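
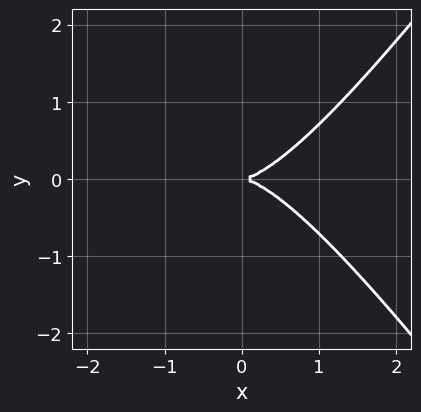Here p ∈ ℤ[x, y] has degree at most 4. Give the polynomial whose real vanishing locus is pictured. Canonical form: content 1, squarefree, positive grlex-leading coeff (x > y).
(a) The degree is 3 — a generic line meets the curve in up to 3 points.
(b) Symmetries: the y ↦ −y reflection is a symmetry, so y appears only in even powers.
(c) Checking where it meets the axes: it crosses the x-axis at the gridline x = 0; it crosses the y-axis at the gridline y = 0.
(d) Together with the visible shape, these determine p as stated.

2*x^3 - x*y^2 - 3*y^2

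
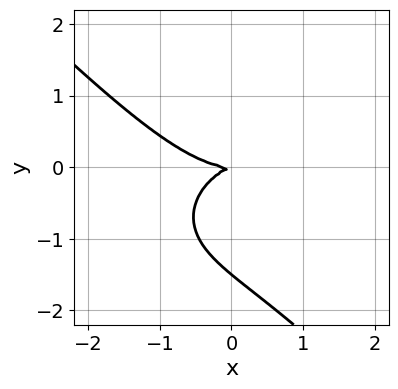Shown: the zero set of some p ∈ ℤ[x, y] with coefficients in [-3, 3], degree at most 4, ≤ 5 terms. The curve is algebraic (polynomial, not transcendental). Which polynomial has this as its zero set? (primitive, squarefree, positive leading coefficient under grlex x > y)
x^3 + x*y^2 + 2*y^3 - x*y + 3*y^2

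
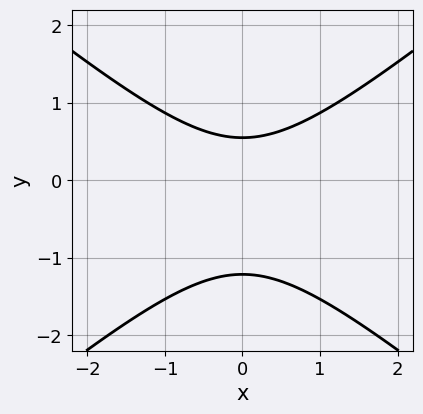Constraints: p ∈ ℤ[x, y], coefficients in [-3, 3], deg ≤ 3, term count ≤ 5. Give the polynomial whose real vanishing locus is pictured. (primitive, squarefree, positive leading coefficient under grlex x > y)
1. The degree is 2 — a generic line meets the curve in up to 2 points.
2. Symmetries: the x ↦ −x reflection is a symmetry, so x appears only in even powers.
3. From the visible intercepts: it misses every integer gridline on the x-axis.
4. Matching integer coefficients to the picture gives p.

2*x^2 - 3*y^2 - 2*y + 2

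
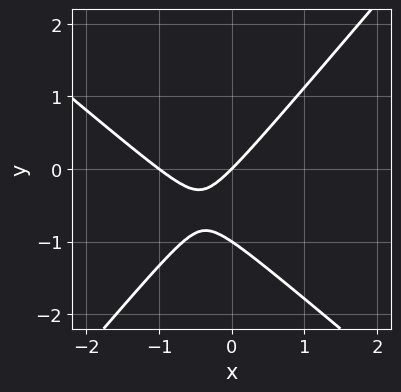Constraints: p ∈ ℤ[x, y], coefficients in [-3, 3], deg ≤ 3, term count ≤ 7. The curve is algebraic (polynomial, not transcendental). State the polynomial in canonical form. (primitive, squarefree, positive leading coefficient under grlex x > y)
(a) deg p = 2. No degree-1 curve has this shape.
(b) Observable constraints: among the integer gridlines, it crosses the y-axis at y ∈ {-1, 0}; among the integer gridlines, it crosses the x-axis at x ∈ {-1, 0}.
(c) Together with the visible shape, these determine p as stated.

3*x^2 + x*y - 3*y^2 + 3*x - 3*y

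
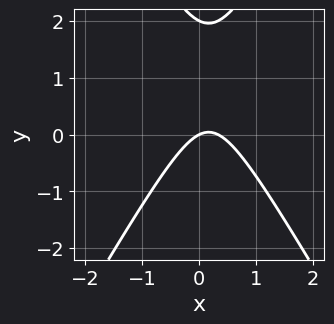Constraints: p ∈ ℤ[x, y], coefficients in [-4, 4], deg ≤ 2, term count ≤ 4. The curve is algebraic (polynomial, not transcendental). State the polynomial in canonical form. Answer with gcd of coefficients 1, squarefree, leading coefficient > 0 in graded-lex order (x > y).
The degree is 2 — a generic line meets the curve in up to 2 points.
Reading off the gridlines: one x-axis crossing is at x = 0; among the integer gridlines, it crosses the y-axis at y ∈ {0, 2}.
Together with the visible shape, these determine p as stated.

3*x^2 - y^2 - x + 2*y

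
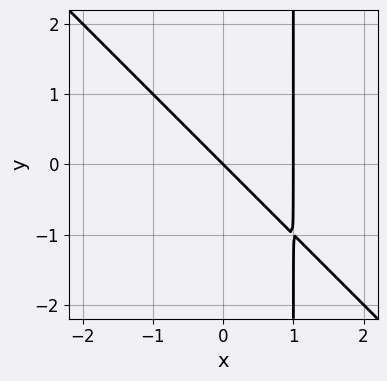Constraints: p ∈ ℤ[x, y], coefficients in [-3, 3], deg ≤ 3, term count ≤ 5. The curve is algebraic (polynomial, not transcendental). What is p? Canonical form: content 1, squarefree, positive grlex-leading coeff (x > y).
x^2 + x*y - x - y

First, degree: the shape is more complex than any degree-1 curve, so deg p = 2.
Next, reading off the gridlines: among the integer gridlines, it crosses the x-axis at x ∈ {0, 1}; one y-axis crossing is at y = 0.
Finally, these observations pin down the coefficients.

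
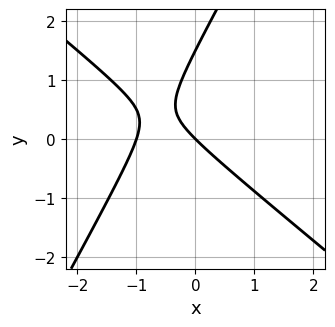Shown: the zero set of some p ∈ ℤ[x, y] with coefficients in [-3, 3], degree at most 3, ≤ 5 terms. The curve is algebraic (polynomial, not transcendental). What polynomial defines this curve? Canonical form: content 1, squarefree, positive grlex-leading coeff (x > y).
(a) Degree: no degree-1 curve has this shape, so deg p = 2.
(b) From the axis intercepts and sections: one y-axis crossing is at y = 0; among the integer gridlines, it crosses the x-axis at x ∈ {-1, 0}.
(c) Assembling these constraints gives the stated polynomial.

3*x^2 + 2*x*y - 2*y^2 + 3*x + 3*y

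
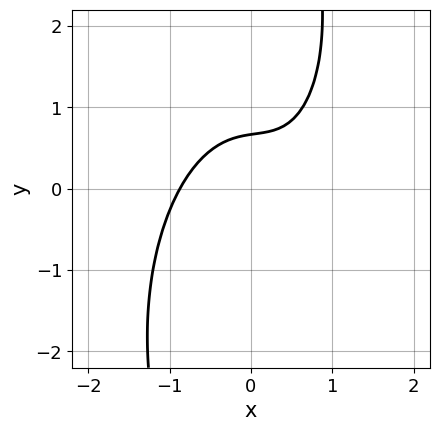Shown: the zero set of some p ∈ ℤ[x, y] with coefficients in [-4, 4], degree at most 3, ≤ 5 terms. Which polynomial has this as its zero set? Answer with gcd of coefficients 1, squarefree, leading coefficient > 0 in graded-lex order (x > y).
3*x^3 - x^2*y + x*y^2 - 3*y + 2

(a) deg p = 3. The shape is more complex than any degree-2 curve.
(b) Putting this together gives p.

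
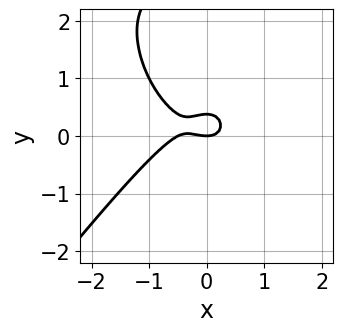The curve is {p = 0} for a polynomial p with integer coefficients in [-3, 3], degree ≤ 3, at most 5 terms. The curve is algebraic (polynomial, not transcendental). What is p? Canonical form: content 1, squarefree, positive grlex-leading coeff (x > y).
(a) Degree: the shape is more complex than any degree-2 curve, so deg p = 3.
(b) Against the integer gridlines: one y-axis crossing is at y = 0; it crosses the x-axis at the gridline x = 0.
(c) Solving for integer coefficients yields p as stated.

2*x^3 - y^3 + x^2 + 3*y^2 - y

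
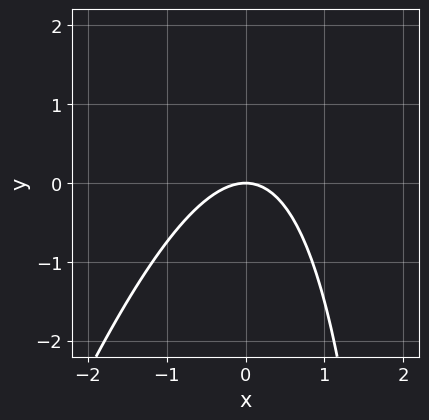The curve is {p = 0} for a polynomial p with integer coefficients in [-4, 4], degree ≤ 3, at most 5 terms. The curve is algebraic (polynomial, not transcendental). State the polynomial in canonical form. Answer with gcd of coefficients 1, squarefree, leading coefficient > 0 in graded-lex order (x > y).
3*x^2 - x*y + 3*y

deg p = 2. A generic line meets the curve in up to 2 points.
Against the integer gridlines: it crosses the y-axis at the gridline y = 0; one x-axis crossing is at x = 0.
These observations pin down the coefficients.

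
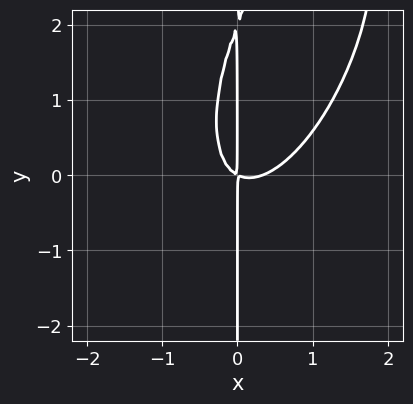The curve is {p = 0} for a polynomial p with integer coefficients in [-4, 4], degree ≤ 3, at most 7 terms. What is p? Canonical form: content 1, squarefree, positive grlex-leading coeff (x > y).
1. deg p = 3. The shape is more complex than any degree-2 curve.
2. Against the integer gridlines: the visible y-axis segment lies entirely on the curve.
3. Putting this together gives p.

3*x^3 - 2*x^2*y + x*y^2 - x^2 - 2*x*y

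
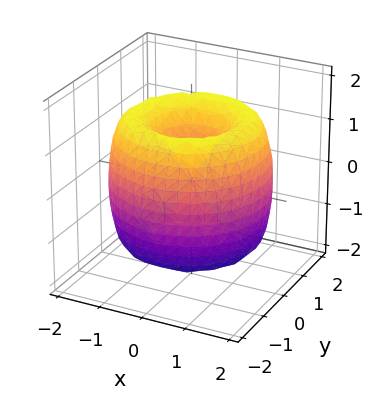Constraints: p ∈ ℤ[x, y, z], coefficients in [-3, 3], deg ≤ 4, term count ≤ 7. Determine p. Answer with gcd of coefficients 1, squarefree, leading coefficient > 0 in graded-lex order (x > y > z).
x^4 + 2*x^2*y^2 + y^4 - 3*x^2 - 3*y^2 + z^2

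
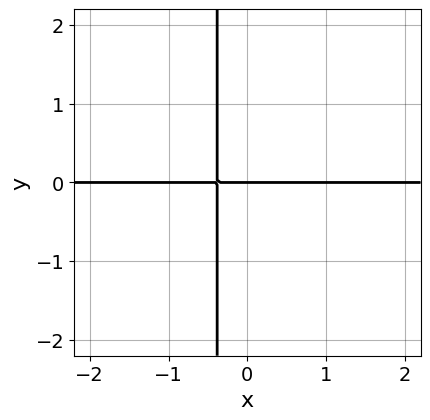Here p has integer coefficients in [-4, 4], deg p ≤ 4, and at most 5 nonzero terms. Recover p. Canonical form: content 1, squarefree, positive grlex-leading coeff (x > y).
x^2*y + 3*x*y + y

First, degree: the shape is more complex than any degree-2 curve, so deg p = 3.
Then, from the visible intercepts: every point of the x-axis in the box is on the curve; it crosses the y-axis at the gridline y = 0.
Finally, fitting integer coefficients to these (and the overall shape) gives p.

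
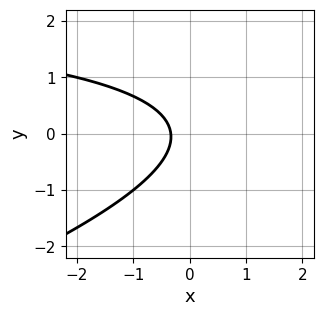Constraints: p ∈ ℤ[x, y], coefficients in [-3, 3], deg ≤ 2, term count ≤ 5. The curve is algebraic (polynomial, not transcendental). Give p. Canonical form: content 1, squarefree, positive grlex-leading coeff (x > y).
The degree is 2 — a generic line meets the curve in up to 2 points.
From the visible intercepts: it misses every integer gridline on the y-axis.
Solving for integer coefficients yields p as stated.

x*y - 3*y^2 - 3*x - 1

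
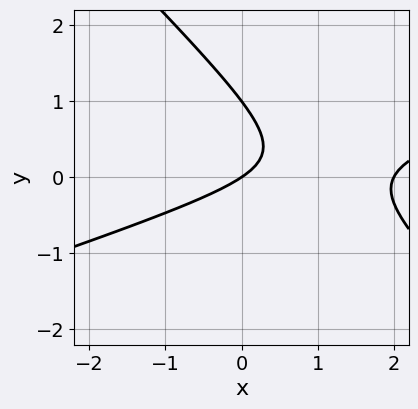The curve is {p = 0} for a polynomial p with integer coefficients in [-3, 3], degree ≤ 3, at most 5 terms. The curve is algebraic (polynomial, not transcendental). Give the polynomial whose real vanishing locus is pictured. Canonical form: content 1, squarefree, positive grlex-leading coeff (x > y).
x^2 - 2*x*y - 3*y^2 - 2*x + 3*y

Degree: no degree-1 curve has this shape, so deg p = 2.
Observable constraints: the x-axis gridline crossings are at x ∈ {0, 2}; among the integer gridlines, it crosses the y-axis at y ∈ {0, 1}.
Fitting integer coefficients to these (and the overall shape) gives p.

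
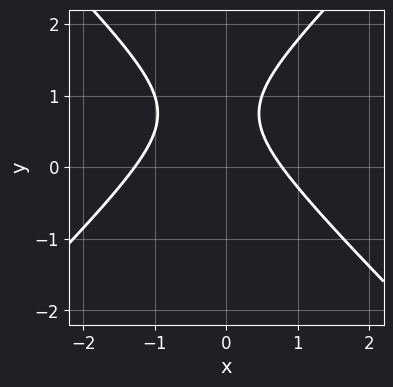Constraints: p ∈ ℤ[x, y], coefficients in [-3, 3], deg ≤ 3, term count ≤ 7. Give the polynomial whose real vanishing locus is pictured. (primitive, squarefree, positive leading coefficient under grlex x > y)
2*x^2 - 2*y^2 + x + 3*y - 2

First, degree: a generic line meets the curve in up to 2 points, so deg p = 2.
Then, observable constraints: the curve avoids every integer y-axis point in the box.
Finally, together with the visible shape, these determine p as stated.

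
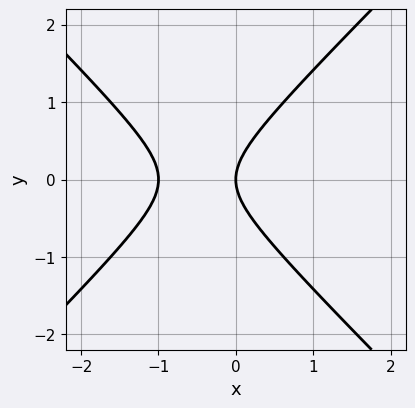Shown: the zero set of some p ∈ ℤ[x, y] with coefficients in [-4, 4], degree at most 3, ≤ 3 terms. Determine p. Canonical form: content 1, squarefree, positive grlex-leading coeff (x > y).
x^2 - y^2 + x

First, the degree is 2 — the shape is more complex than any degree-1 curve.
Next, symmetries: it's symmetric under y → −y, forcing even powers of y.
Next, from the axis intercepts and sections: it meets the y-axis at y = 0 (among the integer gridlines); the x-axis gridline crossings are at x ∈ {-1, 0}.
Finally, assembling these constraints gives the stated polynomial.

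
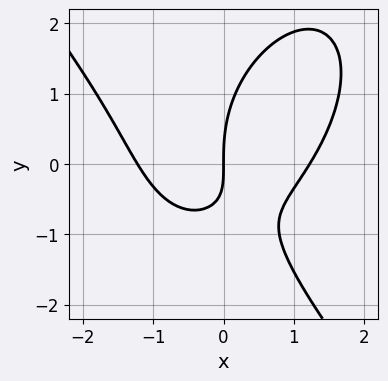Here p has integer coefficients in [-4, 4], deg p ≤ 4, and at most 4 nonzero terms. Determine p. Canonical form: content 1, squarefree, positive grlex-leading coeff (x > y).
2*x^3 + y^3 - 3*x*y - 3*x

1. The degree is 3 — the shape is more complex than any degree-2 curve.
2. From the axis intercepts and sections: one y-axis crossing is at y = 0; it crosses the x-axis at the gridline x = 0.
3. Fitting integer coefficients to these (and the overall shape) gives p.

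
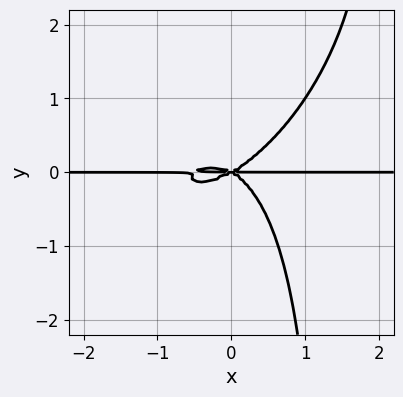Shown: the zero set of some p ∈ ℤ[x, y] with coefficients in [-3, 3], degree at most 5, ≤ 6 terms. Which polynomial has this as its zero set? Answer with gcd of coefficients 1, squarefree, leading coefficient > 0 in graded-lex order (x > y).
First, the degree is 4 — no degree-3 curve has this shape.
Then, checking where it meets the axes: every point of the x-axis in the box is on the curve; it meets the y-axis at y = 0 (among the integer gridlines).
Finally, the integer polynomial consistent with all of this is the stated p.

2*x^3*y - 2*x^2*y^2 + 2*x*y^3 + x^2*y - 3*y^3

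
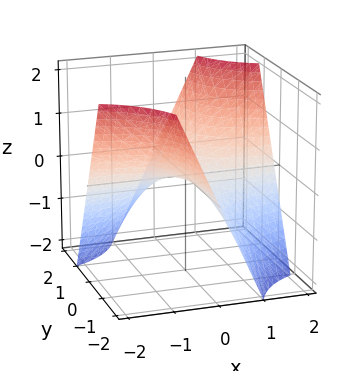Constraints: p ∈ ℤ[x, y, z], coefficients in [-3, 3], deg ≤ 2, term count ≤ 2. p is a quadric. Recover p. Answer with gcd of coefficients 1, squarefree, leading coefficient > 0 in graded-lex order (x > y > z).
x*y - z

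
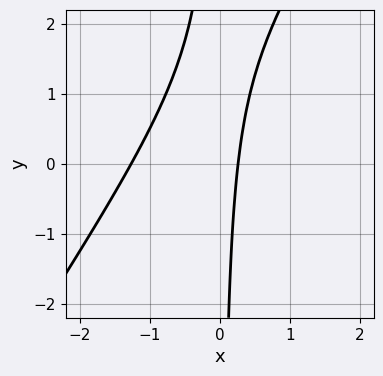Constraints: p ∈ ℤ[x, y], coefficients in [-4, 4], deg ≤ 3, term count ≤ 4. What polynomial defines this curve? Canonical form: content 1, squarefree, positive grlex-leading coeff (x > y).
1. The degree is 2 — a generic line meets the curve in up to 2 points.
2. From the axis intercepts and sections: it misses every integer gridline on the y-axis.
3. Together with the visible shape, these determine p as stated.

3*x^2 - 2*x*y + 3*x - 1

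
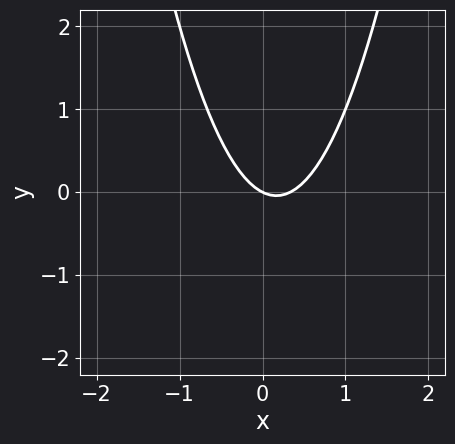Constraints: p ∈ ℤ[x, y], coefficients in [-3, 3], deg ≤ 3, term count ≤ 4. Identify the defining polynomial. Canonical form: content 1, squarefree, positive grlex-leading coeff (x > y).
First, deg p = 2. A generic line meets the curve in up to 2 points.
Then, against the integer gridlines: it meets the y-axis at y = 0 (among the integer gridlines); one x-axis crossing is at x = 0.
Finally, these observations pin down the coefficients.

3*x^2 - x - 2*y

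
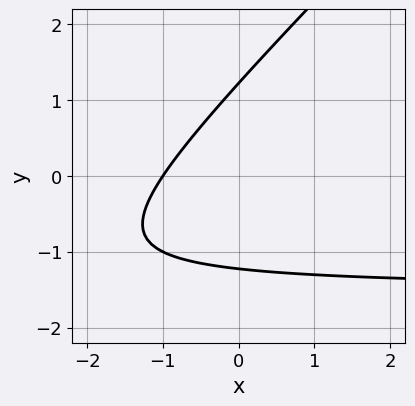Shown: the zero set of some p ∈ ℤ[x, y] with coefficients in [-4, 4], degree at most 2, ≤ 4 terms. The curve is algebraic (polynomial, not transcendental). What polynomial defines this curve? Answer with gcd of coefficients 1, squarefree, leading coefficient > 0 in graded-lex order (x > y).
2*x*y - 2*y^2 + 3*x + 3

First, degree: no degree-1 curve has this shape, so deg p = 2.
Next, observable constraints: it meets the x-axis at x = -1 (among the integer gridlines).
Finally, assembling these constraints gives the stated polynomial.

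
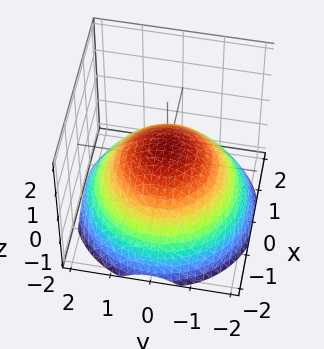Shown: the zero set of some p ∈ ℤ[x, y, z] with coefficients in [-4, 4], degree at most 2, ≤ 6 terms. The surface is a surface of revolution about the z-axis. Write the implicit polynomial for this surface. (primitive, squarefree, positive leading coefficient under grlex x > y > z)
x^2 + y^2 + 2*z - 1

1. deg p = 2. No degree-1 surface has this shape.
2. Symmetries: rotational symmetry about the z-axis ⇒ p depends on x, y only through x² + y².
3. Observable constraints: the y-axis gridline crossings are at y ∈ {-1, 1}; among the integer gridlines, it crosses the x-axis at x ∈ {-1, 1}; a circular section at z = 0 has radius exactly 1.
4. These observations pin down the coefficients.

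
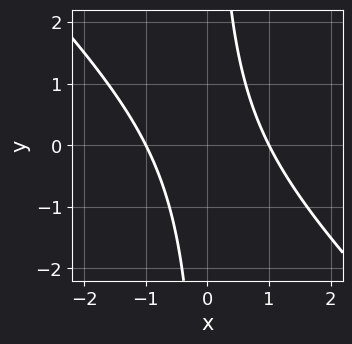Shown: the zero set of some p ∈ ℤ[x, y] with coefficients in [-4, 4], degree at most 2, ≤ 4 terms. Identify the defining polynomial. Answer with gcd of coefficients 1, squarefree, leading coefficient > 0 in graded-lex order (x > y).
deg p = 2. The shape is more complex than any degree-1 curve.
Reading off the gridlines: it misses every integer gridline on the y-axis; the x-axis gridline crossings are at x ∈ {-1, 1}.
Assembling these constraints gives the stated polynomial.

x^2 + x*y - 1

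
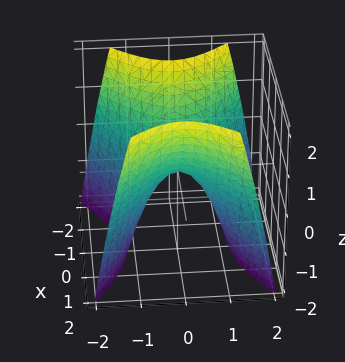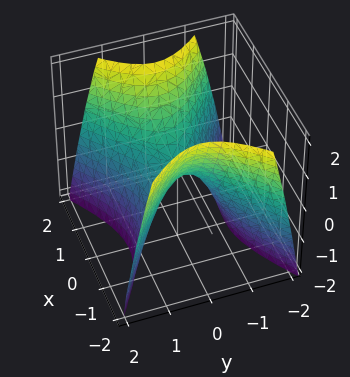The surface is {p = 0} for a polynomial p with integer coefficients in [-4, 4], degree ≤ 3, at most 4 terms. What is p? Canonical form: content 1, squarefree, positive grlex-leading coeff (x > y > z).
1. The degree is 2 — a saddle surface; a quadric.
2. Symmetries: mirror symmetry x ↦ −x ⇒ only even powers of x; mirror symmetry y ↦ −y ⇒ only even powers of y.
3. Observable constraints: one y-axis crossing is at y = 0; it meets the x-axis at x = 0 (among the integer gridlines).
4. Matching integer coefficients to the picture gives p.

2*x^2 - 3*y^2 - 2*z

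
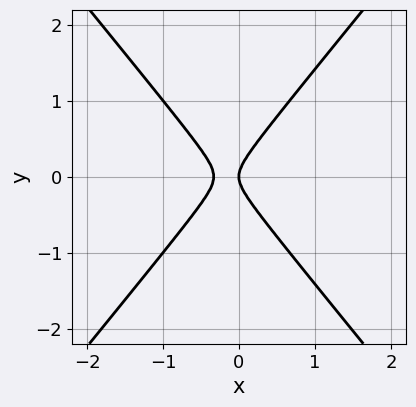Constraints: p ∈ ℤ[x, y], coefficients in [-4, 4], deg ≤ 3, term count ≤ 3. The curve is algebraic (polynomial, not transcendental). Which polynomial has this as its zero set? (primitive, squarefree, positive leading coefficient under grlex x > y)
3*x^2 - 2*y^2 + x

(a) The degree is 2 — the shape is more complex than any degree-1 curve.
(b) Symmetries: mirror symmetry y ↦ −y ⇒ only even powers of y.
(c) Against the integer gridlines: one x-axis crossing is at x = 0; it crosses the y-axis at the gridline y = 0.
(d) These observations pin down the coefficients.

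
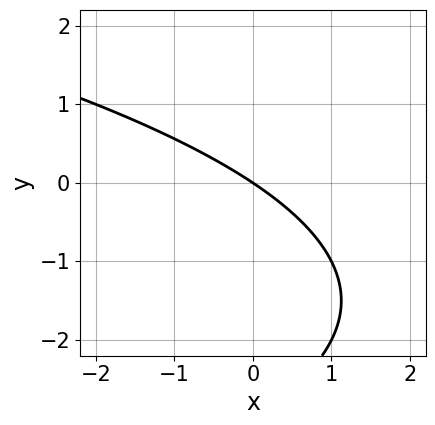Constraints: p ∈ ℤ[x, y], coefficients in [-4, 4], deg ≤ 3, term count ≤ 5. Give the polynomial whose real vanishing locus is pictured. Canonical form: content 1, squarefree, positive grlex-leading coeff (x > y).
y^2 + 2*x + 3*y

Degree: no degree-1 curve has this shape, so deg p = 2.
Checking where it meets the axes: it crosses the x-axis at the gridline x = 0; it meets the y-axis at y = 0 (among the integer gridlines).
These observations pin down the coefficients.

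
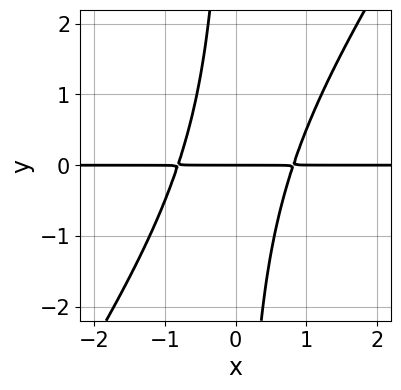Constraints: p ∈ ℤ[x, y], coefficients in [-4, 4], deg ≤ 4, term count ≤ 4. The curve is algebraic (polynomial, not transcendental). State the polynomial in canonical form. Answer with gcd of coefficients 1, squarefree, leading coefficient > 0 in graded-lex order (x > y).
1. deg p = 3. The shape is more complex than any degree-2 curve.
2. Against the integer gridlines: it crosses the y-axis at the gridline y = 0; the visible x-axis segment lies entirely on the curve.
3. The integer polynomial consistent with all of this is the stated p.

3*x^2*y - 2*x*y^2 - 2*y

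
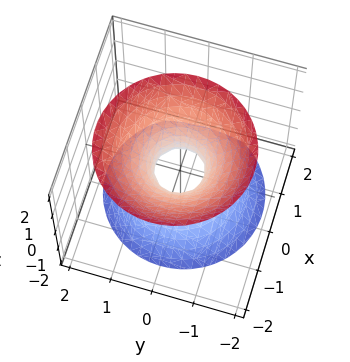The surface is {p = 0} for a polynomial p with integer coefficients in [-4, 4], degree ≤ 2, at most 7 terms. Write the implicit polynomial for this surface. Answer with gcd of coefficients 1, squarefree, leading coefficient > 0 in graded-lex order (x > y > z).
The degree is 2 — a generic line meets the surface in up to 2 points.
From the visible intercepts: it misses every integer gridline on the z-axis.
Together with the visible shape, these determine p as stated.

3*x^2 + x*z + 3*y^2 - 2*z^2 - 1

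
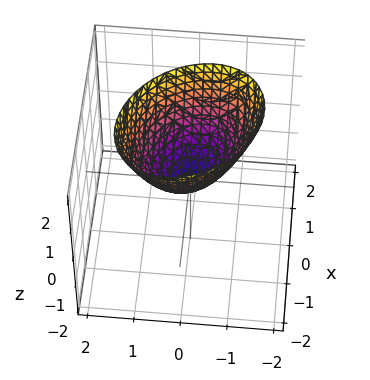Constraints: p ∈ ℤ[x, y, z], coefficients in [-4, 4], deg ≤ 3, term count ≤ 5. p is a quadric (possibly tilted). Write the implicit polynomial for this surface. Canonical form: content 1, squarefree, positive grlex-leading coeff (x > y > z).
2*x^2 + x*y + 2*y^2 - 2*z

1. deg p = 2. No degree-1 surface has this shape.
2. From the axis intercepts and sections: it crosses the y-axis at the gridline y = 0; it meets the x-axis at x = 0 (among the integer gridlines); it crosses the z-axis at the gridline z = 0.
3. The integer polynomial consistent with all of this is the stated p.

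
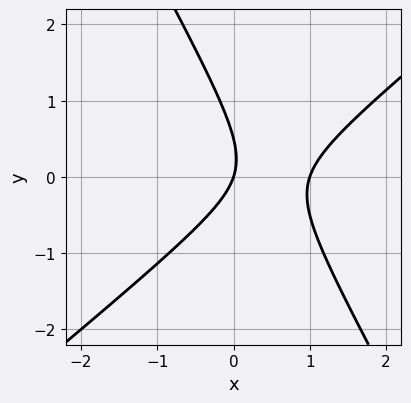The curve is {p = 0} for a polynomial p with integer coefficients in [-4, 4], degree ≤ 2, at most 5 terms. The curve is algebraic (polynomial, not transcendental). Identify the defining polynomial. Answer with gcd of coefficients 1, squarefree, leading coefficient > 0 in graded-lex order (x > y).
deg p = 2.
From the visible intercepts: it meets the y-axis at y = 0 (among the integer gridlines); the x-axis gridline crossings are at x ∈ {0, 1}.
Solving for integer coefficients yields p as stated.

3*x^2 - 2*x*y - 2*y^2 - 3*x + y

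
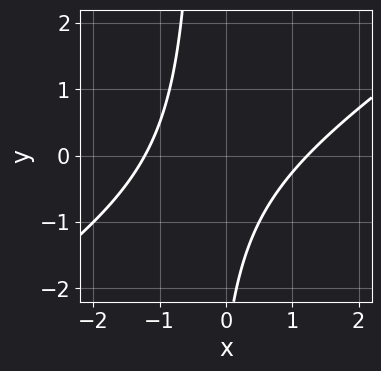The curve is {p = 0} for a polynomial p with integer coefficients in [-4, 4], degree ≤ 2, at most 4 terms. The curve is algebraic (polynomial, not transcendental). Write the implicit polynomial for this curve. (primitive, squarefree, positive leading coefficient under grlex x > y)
Degree: a generic line meets the curve in up to 2 points, so deg p = 2.
Checking where it meets the axes: it misses every integer gridline on the y-axis.
Putting this together gives p.

2*x^2 - 3*x*y - y - 3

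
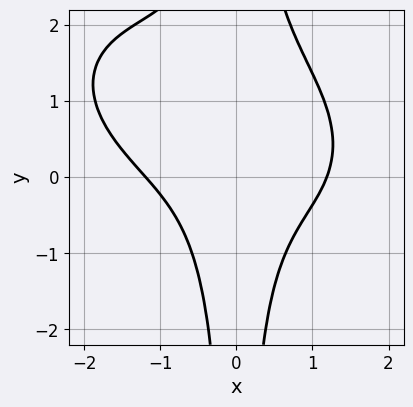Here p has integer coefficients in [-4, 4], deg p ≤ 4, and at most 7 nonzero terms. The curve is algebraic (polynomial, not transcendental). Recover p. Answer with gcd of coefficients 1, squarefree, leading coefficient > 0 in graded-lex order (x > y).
x^4 + x^3*y + 2*x^2*y^2 - 3*x^2*y - 2

First, degree: the shape is more complex than any degree-3 curve, so deg p = 4.
Then, reading off the gridlines: no y-intercept at any integer in the box.
Finally, matching integer coefficients to the picture gives p.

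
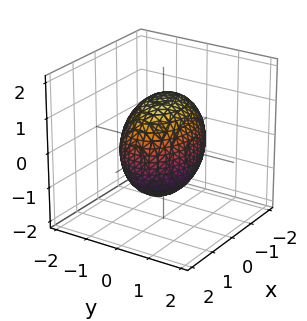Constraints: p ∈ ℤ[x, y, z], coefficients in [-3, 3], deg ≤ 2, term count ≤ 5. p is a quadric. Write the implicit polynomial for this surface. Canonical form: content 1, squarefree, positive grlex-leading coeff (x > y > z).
x^2 + 2*y^2 + z^2 - 2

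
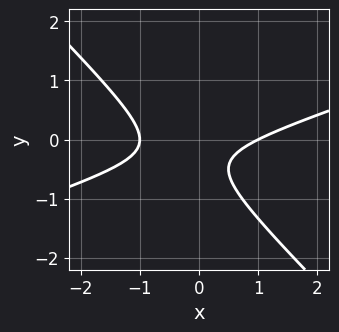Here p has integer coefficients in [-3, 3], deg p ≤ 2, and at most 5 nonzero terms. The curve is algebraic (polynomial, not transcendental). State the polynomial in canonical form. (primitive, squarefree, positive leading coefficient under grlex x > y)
Degree: a generic line meets the curve in up to 2 points, so deg p = 2.
Reading off the gridlines: it misses every integer gridline on the y-axis; among the integer gridlines, it crosses the x-axis at x ∈ {-1, 1}.
Assembling these constraints gives the stated polynomial.

x^2 - 2*x*y - 3*y^2 - 2*y - 1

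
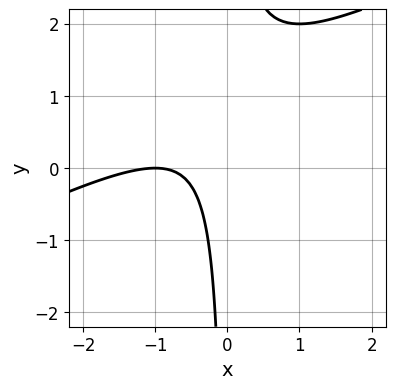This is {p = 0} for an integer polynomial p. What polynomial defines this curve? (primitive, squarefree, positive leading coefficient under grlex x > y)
deg p = 2.
Against the integer gridlines: one x-axis crossing is at x = -1; no y-intercept at any integer in the box.
Putting this together gives p.

x^2 - 2*x*y + 2*x + 1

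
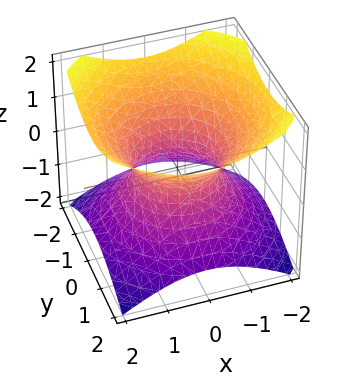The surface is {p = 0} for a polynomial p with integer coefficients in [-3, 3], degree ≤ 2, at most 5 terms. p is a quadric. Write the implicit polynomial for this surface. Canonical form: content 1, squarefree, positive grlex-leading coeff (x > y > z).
2*x^2 + 2*y^2 - 3*z^2 - 2

1. deg p = 2. One connected sheet with a waist; a quadric.
2. Symmetries: it's symmetric under z → −z, forcing even powers of z; every cross-section ⟂ z is a circle, so x, y appear only via x² + y².
3. From the axis intercepts and sections: among the integer gridlines, it crosses the x-axis at x ∈ {-1, 1}; among the integer gridlines, it crosses the y-axis at y ∈ {-1, 1}.
4. Matching integer coefficients to the picture gives p.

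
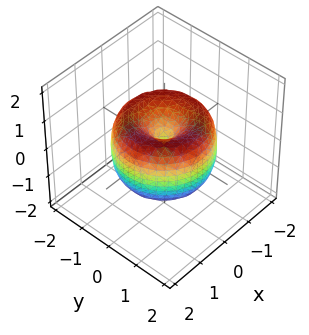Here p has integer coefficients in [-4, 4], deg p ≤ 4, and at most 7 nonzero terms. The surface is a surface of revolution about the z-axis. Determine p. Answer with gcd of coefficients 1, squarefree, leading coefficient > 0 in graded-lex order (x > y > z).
x^4 + 2*x^2*y^2 + y^4 - 2*x^2 - 2*y^2 + z^2

First, degree: no degree-3 surface has this shape, so deg p = 4.
Next, symmetries: every cross-section ⟂ z is a circle, so x, y appear only via x² + y².
Then, checking where it meets the axes: one y-axis crossing is at y = 0; it meets the x-axis at x = 0 (among the integer gridlines); it crosses the z-axis at the gridline z = 0.
Finally, together with the visible shape, these determine p as stated.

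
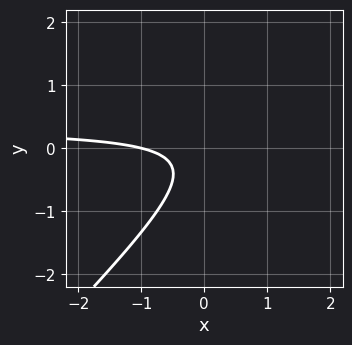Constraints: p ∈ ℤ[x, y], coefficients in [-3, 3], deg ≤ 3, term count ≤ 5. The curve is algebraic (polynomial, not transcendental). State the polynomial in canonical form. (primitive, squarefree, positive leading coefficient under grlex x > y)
1. deg p = 2. No degree-1 curve has this shape.
2. Observable constraints: it misses every integer gridline on the y-axis; it meets the x-axis at x = -1 (among the integer gridlines).
3. Fitting integer coefficients to these (and the overall shape) gives p.

3*x*y - 3*y^2 - x - y - 1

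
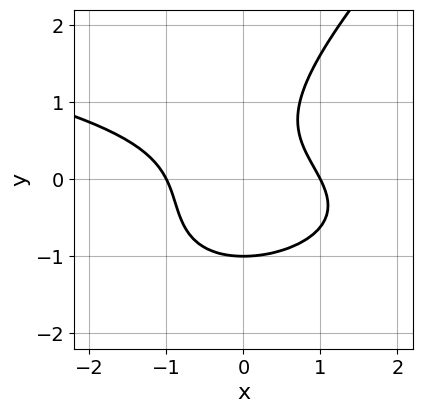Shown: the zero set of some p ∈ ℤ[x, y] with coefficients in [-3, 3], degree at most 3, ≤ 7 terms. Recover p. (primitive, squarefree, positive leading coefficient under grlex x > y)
x*y^2 - y^3 + x^2 + x*y - 1

deg p = 3. A generic line meets the curve in up to 3 points.
Against the integer gridlines: one y-axis crossing is at y = -1; among the integer gridlines, it crosses the x-axis at x ∈ {-1, 1}.
Fitting integer coefficients to these (and the overall shape) gives p.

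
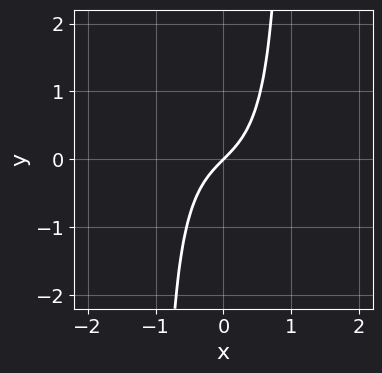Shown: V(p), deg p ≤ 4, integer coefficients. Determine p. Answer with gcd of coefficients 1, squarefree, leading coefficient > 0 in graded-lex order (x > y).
(a) deg p = 3.
(b) Reading off the gridlines: it meets the x-axis at x = 0 (among the integer gridlines); one y-axis crossing is at y = 0.
(c) Together with the visible shape, these determine p as stated.

x^3 + x^2*y + x - y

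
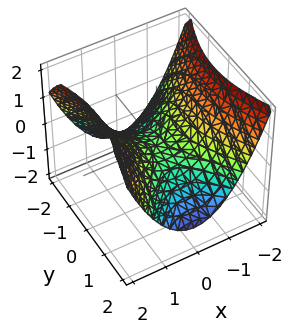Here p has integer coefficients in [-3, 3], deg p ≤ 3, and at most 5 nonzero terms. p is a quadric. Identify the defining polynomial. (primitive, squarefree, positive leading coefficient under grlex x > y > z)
Degree: a hyperbolic paraboloid; a quadric, so deg p = 2.
Symmetries: the x ↦ −x reflection is a symmetry, so x appears only in even powers; mirror symmetry y ↦ −y ⇒ only even powers of y.
From the axis intercepts and sections: it meets the x-axis at x = 0 (among the integer gridlines); it crosses the y-axis at the gridline y = 0.
Assembling these constraints gives the stated polynomial.

2*x^2 - y^2 - 3*z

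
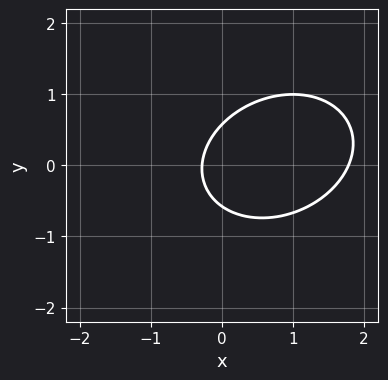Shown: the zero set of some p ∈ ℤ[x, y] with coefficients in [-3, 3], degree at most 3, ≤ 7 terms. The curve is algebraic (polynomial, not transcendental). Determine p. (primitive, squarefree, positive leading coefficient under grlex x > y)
The degree is 2 — no degree-1 curve has this shape.
The integer polynomial consistent with all of this is the stated p.

2*x^2 - x*y + 3*y^2 - 3*x - 1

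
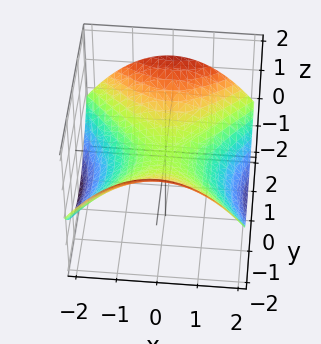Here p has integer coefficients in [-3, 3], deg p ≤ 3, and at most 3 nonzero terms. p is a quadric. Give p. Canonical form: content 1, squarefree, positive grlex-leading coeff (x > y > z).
x^2 - y^2 + 3*z

Degree: a hyperbolic paraboloid; a quadric, so deg p = 2.
Symmetries: the x ↦ −x reflection is a symmetry, so x appears only in even powers; it's symmetric under y → −y, forcing even powers of y.
From the axis intercepts and sections: one z-axis crossing is at z = 0; one x-axis crossing is at x = 0.
Putting this together gives p.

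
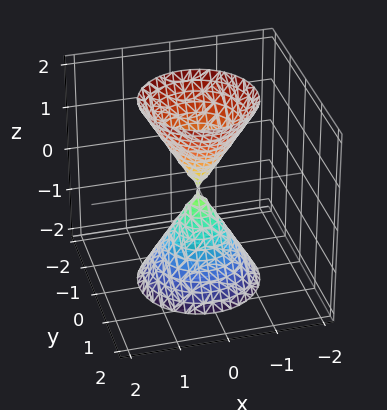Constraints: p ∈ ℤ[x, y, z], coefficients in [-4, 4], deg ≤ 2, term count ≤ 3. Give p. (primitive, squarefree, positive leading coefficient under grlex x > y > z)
(a) There are 2 components. They look like related sheets of one shape, so recover p as a whole.
(b) deg p = 2. A double cone through the origin; a quadric.
(c) Symmetries: rotational symmetry about the z-axis ⇒ p depends on x, y only through x² + y²; it's symmetric under z → −z, forcing even powers of z.
(d) From the axis intercepts and sections: one x-axis crossing is at x = 0; it meets the y-axis at y = 0 (among the integer gridlines); it crosses the z-axis at the gridline z = 0; a circular section at z = -2 has radius between 1 and 2.
(e) Solving for integer coefficients yields p as stated.

3*x^2 + 3*y^2 - z^2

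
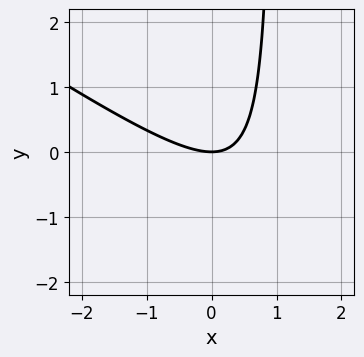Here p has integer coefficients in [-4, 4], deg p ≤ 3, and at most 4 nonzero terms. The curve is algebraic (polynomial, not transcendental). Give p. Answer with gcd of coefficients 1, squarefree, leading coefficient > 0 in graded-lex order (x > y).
2*x^2 + 3*x*y - 3*y

First, deg p = 2. A generic line meets the curve in up to 2 points.
Next, against the integer gridlines: one x-axis crossing is at x = 0; it meets the y-axis at y = 0 (among the integer gridlines).
Finally, assembling these constraints gives the stated polynomial.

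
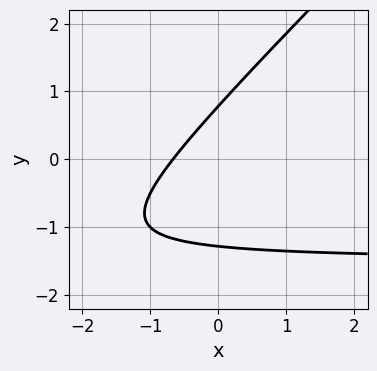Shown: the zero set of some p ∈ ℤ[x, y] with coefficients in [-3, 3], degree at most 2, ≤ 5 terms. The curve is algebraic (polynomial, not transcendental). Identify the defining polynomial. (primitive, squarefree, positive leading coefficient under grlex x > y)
(a) deg p = 2.
(b) The integer polynomial consistent with all of this is the stated p.

2*x*y - 2*y^2 + 3*x - y + 2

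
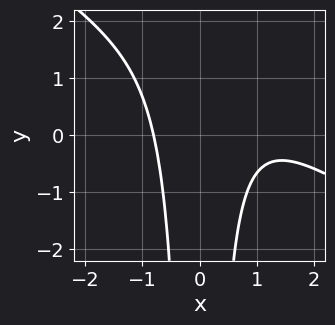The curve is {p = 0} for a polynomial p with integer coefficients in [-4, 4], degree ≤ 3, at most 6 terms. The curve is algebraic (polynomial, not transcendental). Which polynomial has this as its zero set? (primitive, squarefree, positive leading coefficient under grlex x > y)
2*x^3 + 3*x^2*y - 3*x^2 + 3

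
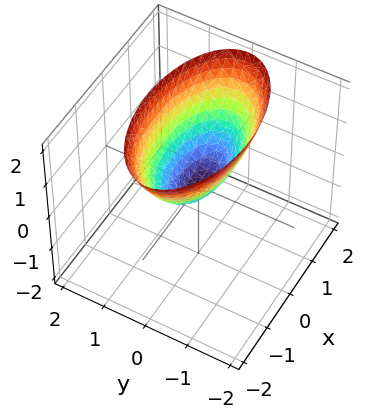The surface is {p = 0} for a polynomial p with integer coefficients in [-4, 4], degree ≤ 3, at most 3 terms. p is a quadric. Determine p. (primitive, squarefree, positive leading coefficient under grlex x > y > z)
x^2 + 3*y^2 - 2*z

First, the degree is 2 — a single bowl opening along one axis; a quadric.
Next, symmetries: mirror symmetry y ↦ −y ⇒ only even powers of y; the x ↦ −x reflection is a symmetry, so x appears only in even powers.
Then, from the visible intercepts: one x-axis crossing is at x = 0; it meets the z-axis at z = 0 (among the integer gridlines).
Finally, matching integer coefficients to the picture gives p.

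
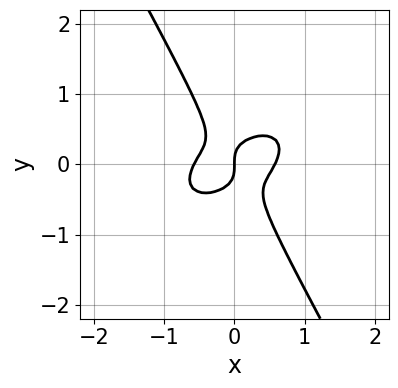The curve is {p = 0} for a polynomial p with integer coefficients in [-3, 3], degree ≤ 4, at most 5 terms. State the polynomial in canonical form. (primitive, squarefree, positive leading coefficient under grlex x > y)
3*x^3 - 3*x^2*y + 3*x*y^2 + 3*y^3 - x

First, the degree is 3 — a generic line meets the curve in up to 3 points.
Then, against the integer gridlines: it crosses the y-axis at the gridline y = 0; it meets the x-axis at x = 0 (among the integer gridlines).
Finally, these observations pin down the coefficients.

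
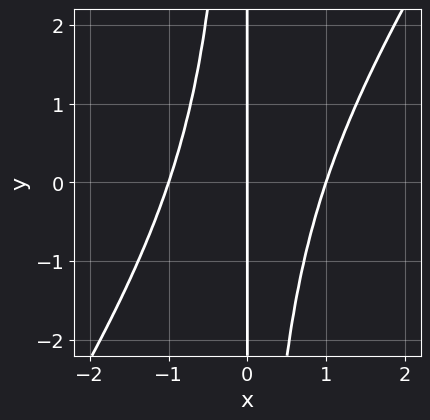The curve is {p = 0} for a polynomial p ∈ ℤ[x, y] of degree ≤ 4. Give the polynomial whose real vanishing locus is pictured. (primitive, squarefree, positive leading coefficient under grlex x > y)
First, the degree is 3 — a generic line meets the curve in up to 3 points.
Then, observable constraints: every point of the y-axis in the box is on the curve; among the integer gridlines, it crosses the x-axis at x ∈ {-1, 0, 1}.
Finally, these observations pin down the coefficients.

3*x^3 - 2*x^2*y - 3*x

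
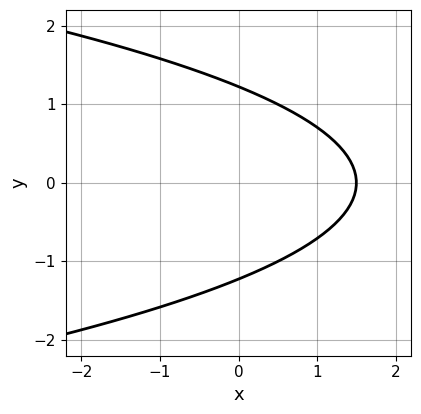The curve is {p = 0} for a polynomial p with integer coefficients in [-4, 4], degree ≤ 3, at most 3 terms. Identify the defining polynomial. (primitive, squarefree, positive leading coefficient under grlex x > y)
First, the degree is 2 — a generic line meets the curve in up to 2 points.
Then, symmetries: mirror symmetry y ↦ −y ⇒ only even powers of y.
Finally, putting this together gives p.

2*y^2 + 2*x - 3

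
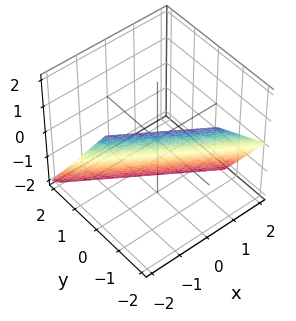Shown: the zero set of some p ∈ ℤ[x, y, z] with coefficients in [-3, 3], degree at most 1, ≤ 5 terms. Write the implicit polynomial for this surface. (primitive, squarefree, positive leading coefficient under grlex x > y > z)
2*x + 3*y + 2*z + 2

deg p = 1. The surface is flat (a plane).
From the axis intercepts and sections: one x-axis crossing is at x = -1; one z-axis crossing is at z = -1.
Together with the visible shape, these determine p as stated.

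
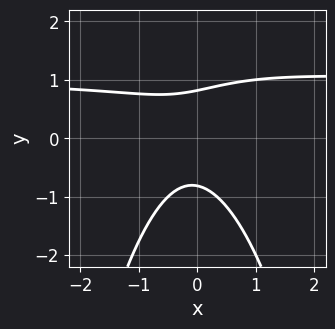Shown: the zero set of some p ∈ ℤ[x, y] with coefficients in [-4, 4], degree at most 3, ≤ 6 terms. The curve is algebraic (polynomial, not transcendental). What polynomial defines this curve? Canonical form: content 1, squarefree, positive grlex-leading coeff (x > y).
1. Degree: the shape is more complex than any degree-2 curve, so deg p = 3.
2. From the axis intercepts and sections: it misses every integer gridline on the x-axis.
3. Together with the visible shape, these determine p as stated.

3*x^2*y - 3*x^2 + 3*y^2 - x - 2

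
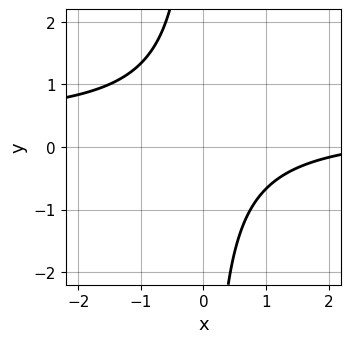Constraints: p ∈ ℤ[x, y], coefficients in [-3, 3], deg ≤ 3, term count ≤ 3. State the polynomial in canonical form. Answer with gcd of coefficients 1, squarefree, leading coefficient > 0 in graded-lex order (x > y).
3*x*y - x + 3

First, the degree is 2 — no degree-1 curve has this shape.
Then, against the integer gridlines: no x-intercept at any integer in the box; it misses every integer gridline on the y-axis.
Finally, fitting integer coefficients to these (and the overall shape) gives p.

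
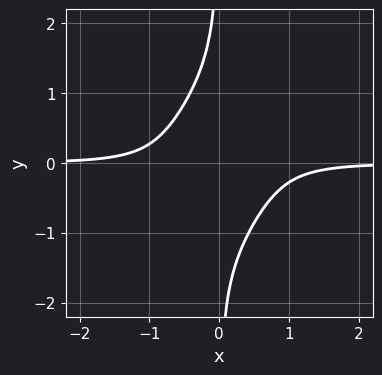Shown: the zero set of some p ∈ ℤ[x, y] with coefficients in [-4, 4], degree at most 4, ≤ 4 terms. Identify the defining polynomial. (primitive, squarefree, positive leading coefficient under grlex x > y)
3*x^3*y - 2*x^2*y^2 + x*y^3 + 1

(a) deg p = 4.
(b) From the visible intercepts: no x-intercept at any integer in the box; no y-intercept at any integer in the box.
(c) These observations pin down the coefficients.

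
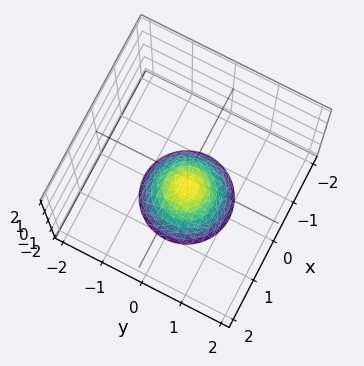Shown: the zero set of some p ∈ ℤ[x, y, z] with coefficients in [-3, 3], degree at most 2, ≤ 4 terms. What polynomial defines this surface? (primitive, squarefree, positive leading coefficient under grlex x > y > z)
x^2 + y^2 + z + 1

First, deg p = 2.
Next, symmetry: every cross-section ⟂ z is a circle, so x, y appear only via x² + y².
Next, from the axis intercepts and sections: it misses every integer gridline on the x-axis; a circular section at z = -2 has radius exactly 1; one z-axis crossing is at z = -1; it misses every integer gridline on the y-axis.
Finally, these observations pin down the coefficients.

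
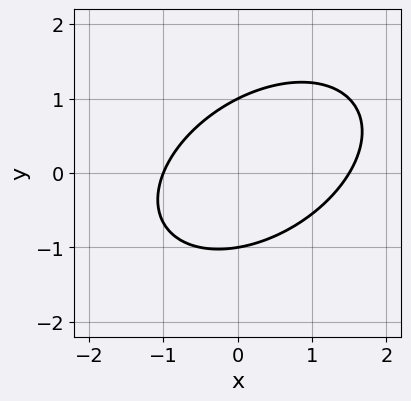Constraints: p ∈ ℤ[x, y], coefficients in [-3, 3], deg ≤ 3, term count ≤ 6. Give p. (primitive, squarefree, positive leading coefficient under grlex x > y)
2*x^2 - 2*x*y + 3*y^2 - x - 3

(a) Degree: no degree-1 curve has this shape, so deg p = 2.
(b) Observable constraints: it crosses the x-axis at the gridline x = -1; among the integer gridlines, it crosses the y-axis at y ∈ {-1, 1}.
(c) Solving for integer coefficients yields p as stated.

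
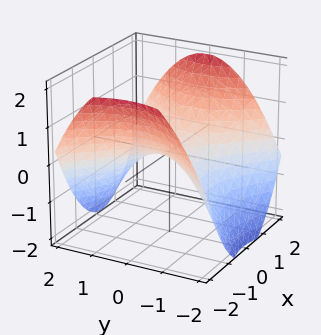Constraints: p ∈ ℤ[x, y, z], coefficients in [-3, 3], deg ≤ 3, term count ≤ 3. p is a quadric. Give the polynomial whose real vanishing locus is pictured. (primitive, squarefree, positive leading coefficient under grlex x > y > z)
x^2 - y^2 - 2*z

Degree: a saddle surface; a quadric, so deg p = 2.
Symmetries: it's symmetric under y → −y, forcing even powers of y; the x ↦ −x reflection is a symmetry, so x appears only in even powers.
Observable constraints: it crosses the z-axis at the gridline z = 0; one x-axis crossing is at x = 0.
Fitting integer coefficients to these (and the overall shape) gives p.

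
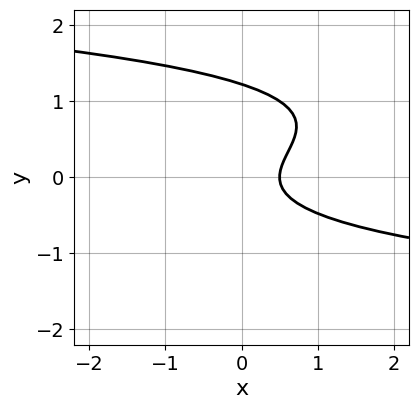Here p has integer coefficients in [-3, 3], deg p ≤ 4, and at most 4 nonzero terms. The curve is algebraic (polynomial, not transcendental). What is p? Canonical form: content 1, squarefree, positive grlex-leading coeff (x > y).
3*y^3 - 3*y^2 + 2*x - 1

1. The degree is 3 — the shape is more complex than any degree-2 curve.
2. Putting this together gives p.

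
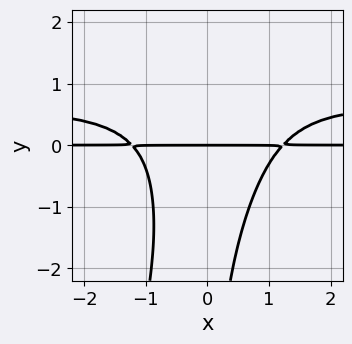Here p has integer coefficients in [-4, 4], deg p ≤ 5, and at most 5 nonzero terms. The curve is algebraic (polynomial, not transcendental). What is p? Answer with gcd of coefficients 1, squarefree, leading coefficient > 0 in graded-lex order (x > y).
First, degree: a generic line meets the curve in up to 4 points, so deg p = 4.
Next, reading off the gridlines: it crosses the y-axis at the gridline y = 0; every point of the x-axis in the box is on the curve.
Finally, together with the visible shape, these determine p as stated.

3*x^2*y^2 - x*y^3 - 2*x^2*y + 3*y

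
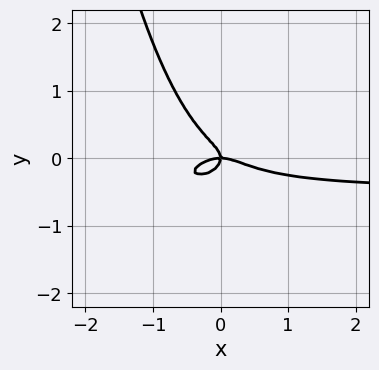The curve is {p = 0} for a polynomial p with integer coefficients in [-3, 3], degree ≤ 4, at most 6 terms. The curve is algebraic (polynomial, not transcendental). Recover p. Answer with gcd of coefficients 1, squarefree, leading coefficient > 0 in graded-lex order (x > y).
2*x^3*y - 3*x^2*y^2 + x^3 + 3*y^3 + x*y

(a) deg p = 4.
(b) From the visible intercepts: it crosses the y-axis at the gridline y = 0; it meets the x-axis at x = 0 (among the integer gridlines).
(c) Together with the visible shape, these determine p as stated.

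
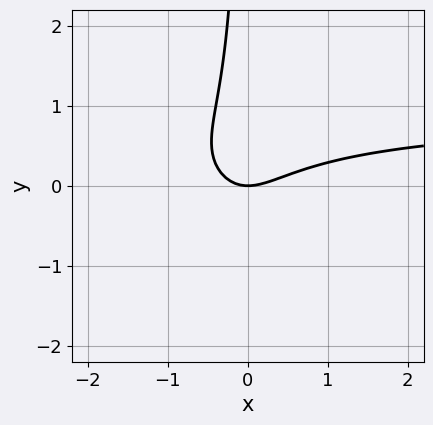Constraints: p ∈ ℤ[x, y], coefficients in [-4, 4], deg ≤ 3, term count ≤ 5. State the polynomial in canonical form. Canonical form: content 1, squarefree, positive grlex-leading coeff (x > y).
2*x^2*y + 3*x*y^2 - 2*x^2 + 2*x*y + 2*y

Degree: the shape is more complex than any degree-2 curve, so deg p = 3.
Checking where it meets the axes: it crosses the y-axis at the gridline y = 0; it crosses the x-axis at the gridline x = 0.
Assembling these constraints gives the stated polynomial.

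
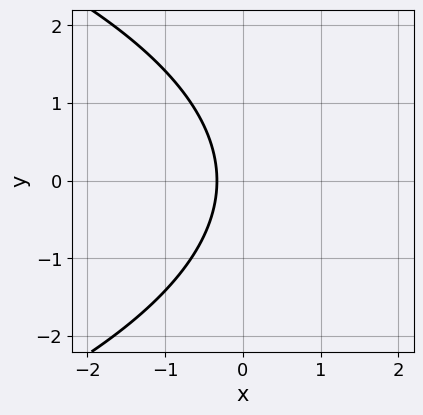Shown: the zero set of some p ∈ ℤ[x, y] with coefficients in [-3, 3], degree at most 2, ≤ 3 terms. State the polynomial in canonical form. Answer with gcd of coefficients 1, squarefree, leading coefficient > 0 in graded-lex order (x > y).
y^2 + 3*x + 1

First, degree: a generic line meets the curve in up to 2 points, so deg p = 2.
Then, symmetries: the y ↦ −y reflection is a symmetry, so y appears only in even powers.
Next, checking where it meets the axes: it misses every integer gridline on the y-axis.
Finally, matching integer coefficients to the picture gives p.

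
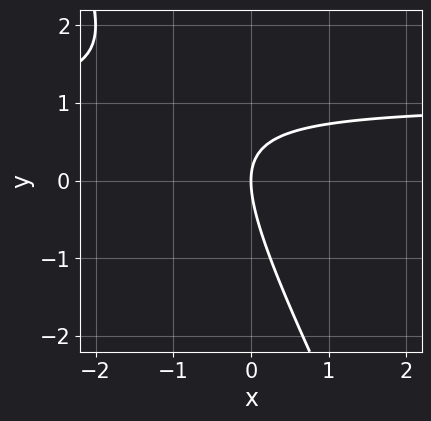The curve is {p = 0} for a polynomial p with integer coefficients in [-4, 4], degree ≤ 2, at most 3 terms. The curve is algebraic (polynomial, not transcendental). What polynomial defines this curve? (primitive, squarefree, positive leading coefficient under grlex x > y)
2*x*y + y^2 - 2*x

(a) The degree is 2 — a generic line meets the curve in up to 2 points.
(b) Reading off the gridlines: it crosses the y-axis at the gridline y = 0; it meets the x-axis at x = 0 (among the integer gridlines).
(c) Assembling these constraints gives the stated polynomial.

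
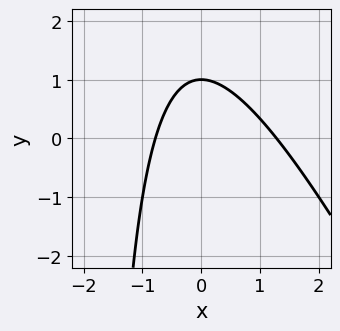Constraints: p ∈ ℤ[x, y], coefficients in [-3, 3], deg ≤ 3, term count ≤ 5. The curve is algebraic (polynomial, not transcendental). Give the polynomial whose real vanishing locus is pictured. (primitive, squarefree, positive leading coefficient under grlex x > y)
The degree is 2 — no degree-1 curve has this shape.
Checking where it meets the axes: it crosses the y-axis at the gridline y = 1.
Matching integer coefficients to the picture gives p.

2*x^2 + x*y - x + 2*y - 2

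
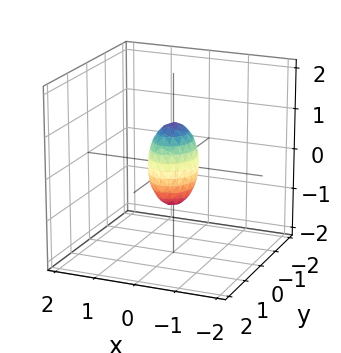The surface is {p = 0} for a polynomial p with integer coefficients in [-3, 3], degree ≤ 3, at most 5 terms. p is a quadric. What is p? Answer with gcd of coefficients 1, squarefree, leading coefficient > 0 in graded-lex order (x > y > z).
Degree: bounded and convex; a quadric, so deg p = 2.
Symmetries: the y ↦ −y reflection is a symmetry, so y appears only in even powers; mirror symmetry x ↦ −x ⇒ only even powers of x; the z ↦ −z reflection is a symmetry, so z appears only in even powers.
From the visible intercepts: among the integer gridlines, it crosses the z-axis at z ∈ {-1, 1}.
Putting this together gives p.

3*x^2 + 2*y^2 + z^2 - 1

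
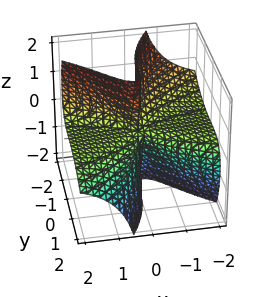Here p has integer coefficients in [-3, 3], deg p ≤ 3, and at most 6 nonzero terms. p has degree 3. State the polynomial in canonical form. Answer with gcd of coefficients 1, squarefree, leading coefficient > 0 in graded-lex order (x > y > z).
deg p = 3. A generic line meets the surface in up to 3 points.
Checking where it meets the axes: the visible z-axis segment lies entirely on the surface; the visible x-axis segment lies entirely on the surface; it meets the y-axis at y = 0 (among the integer gridlines).
Together with the visible shape, these determine p as stated.

2*x^2*z + 2*x*y*z - x*z^2 + y^3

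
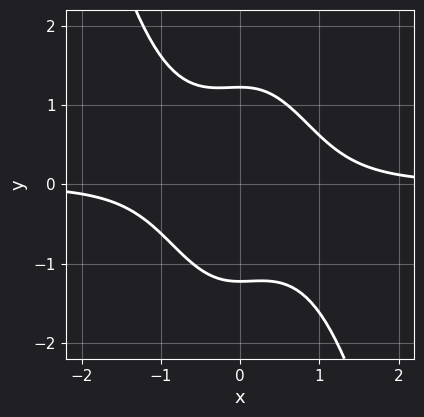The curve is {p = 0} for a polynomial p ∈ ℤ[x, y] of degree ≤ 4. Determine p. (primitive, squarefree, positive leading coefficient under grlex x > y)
3*x^3*y + x^2*y^2 + 2*y^2 - 3

The degree is 4 — a generic line meets the curve in up to 4 points.
From the visible intercepts: no x-intercept at any integer in the box.
Solving for integer coefficients yields p as stated.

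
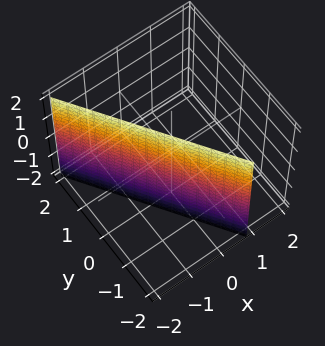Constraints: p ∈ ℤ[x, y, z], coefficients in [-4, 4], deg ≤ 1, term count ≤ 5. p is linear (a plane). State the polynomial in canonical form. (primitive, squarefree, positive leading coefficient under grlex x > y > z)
3*x + 2*y + 2

1. The degree is 1 — the surface is flat (a plane).
2. Against the integer gridlines: no z-intercept at any integer in the box; it crosses the y-axis at the gridline y = -1.
3. Assembling these constraints gives the stated polynomial.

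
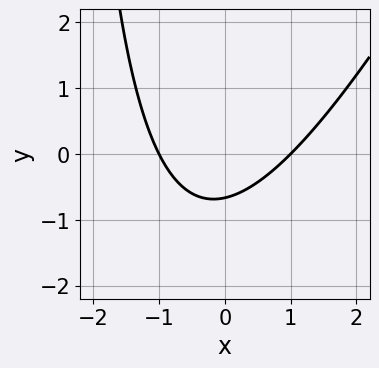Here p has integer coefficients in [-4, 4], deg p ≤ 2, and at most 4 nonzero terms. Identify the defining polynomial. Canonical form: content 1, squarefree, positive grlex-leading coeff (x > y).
deg p = 2.
Checking where it meets the axes: among the integer gridlines, it crosses the x-axis at x ∈ {-1, 1}.
Fitting integer coefficients to these (and the overall shape) gives p.

2*x^2 - x*y - 3*y - 2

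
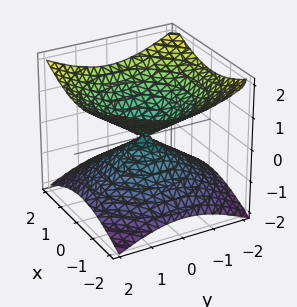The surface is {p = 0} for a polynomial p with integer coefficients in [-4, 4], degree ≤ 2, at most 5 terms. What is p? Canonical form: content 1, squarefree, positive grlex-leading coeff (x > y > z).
deg p = 2.
Symmetries: it's symmetric under z → −z, forcing even powers of z; rotational symmetry about the z-axis ⇒ p depends on x, y only through x² + y².
From the axis intercepts and sections: it crosses the z-axis at the gridline z = 0; a circular section at z = -1 has radius between 1 and 2; it meets the y-axis at y = 0 (among the integer gridlines).
These observations pin down the coefficients.

x^2 + y^2 - 2*z^2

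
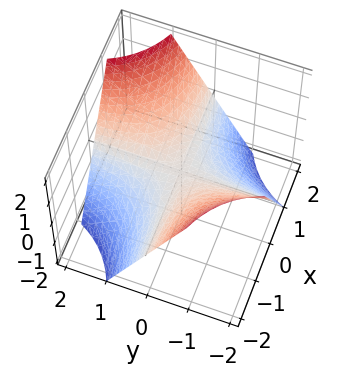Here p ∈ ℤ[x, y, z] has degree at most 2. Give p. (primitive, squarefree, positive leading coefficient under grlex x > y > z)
x*y - z

1. The degree is 2 — a hyperbolic paraboloid; a quadric.
2. Against the integer gridlines: every point of the x-axis in the box is on the surface; it meets the z-axis at z = 0 (among the integer gridlines); every point of the y-axis in the box is on the surface.
3. Together with the visible shape, these determine p as stated.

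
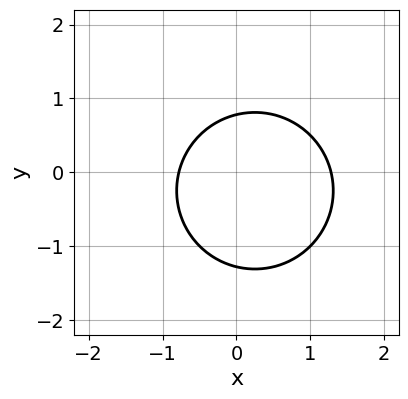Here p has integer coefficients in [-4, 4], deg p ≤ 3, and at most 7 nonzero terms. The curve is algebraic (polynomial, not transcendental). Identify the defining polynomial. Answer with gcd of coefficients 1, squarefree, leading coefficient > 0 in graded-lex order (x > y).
2*x^2 + 2*y^2 - x + y - 2

(a) The degree is 2 — a generic line meets the curve in up to 2 points.
(b) Putting this together gives p.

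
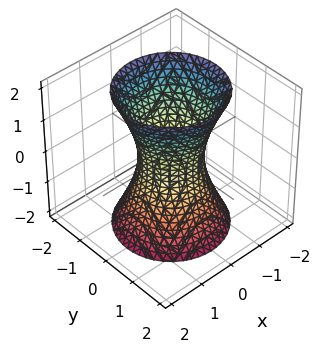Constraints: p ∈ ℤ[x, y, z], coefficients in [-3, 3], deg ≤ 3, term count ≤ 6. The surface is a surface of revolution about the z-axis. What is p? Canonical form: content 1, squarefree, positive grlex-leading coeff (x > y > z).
deg p = 2. The shape is more complex than any degree-1 surface.
Symmetries: the z-axis is an axis of rotation, so x and y enter only as x² + y².
Observable constraints: no z-intercept at any integer in the box; a circular section at z = 0 has radius between 0 and 1.
Fitting integer coefficients to these (and the overall shape) gives p.

3*x^2 + 3*y^2 - z^2 - 2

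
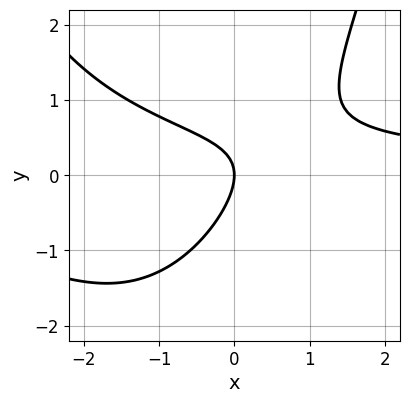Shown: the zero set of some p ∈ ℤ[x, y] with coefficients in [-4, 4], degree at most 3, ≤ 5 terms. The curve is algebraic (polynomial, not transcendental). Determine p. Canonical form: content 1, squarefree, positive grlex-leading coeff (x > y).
x^2*y + 2*x*y - 2*y^2 - 2*x

deg p = 3.
Against the integer gridlines: one y-axis crossing is at y = 0; it crosses the x-axis at the gridline x = 0.
The integer polynomial consistent with all of this is the stated p.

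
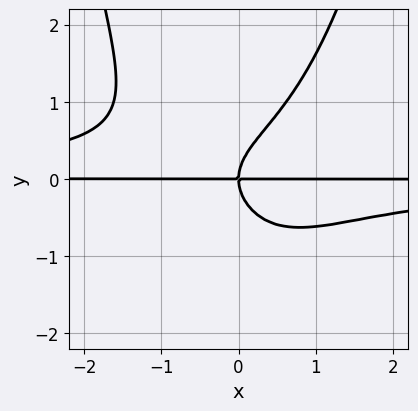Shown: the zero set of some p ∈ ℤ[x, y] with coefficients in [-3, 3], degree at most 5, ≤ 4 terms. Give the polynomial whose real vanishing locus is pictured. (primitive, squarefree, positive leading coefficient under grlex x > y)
Degree: no degree-3 curve has this shape, so deg p = 4.
Reading off the gridlines: the visible x-axis segment lies entirely on the curve; it crosses the y-axis at the gridline y = 0.
The integer polynomial consistent with all of this is the stated p.

x^2*y^2 - y^3 + x*y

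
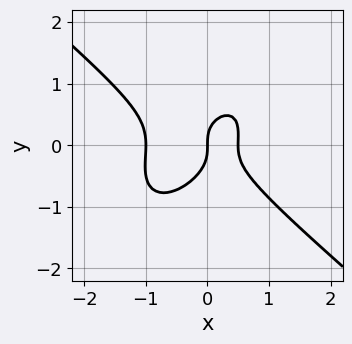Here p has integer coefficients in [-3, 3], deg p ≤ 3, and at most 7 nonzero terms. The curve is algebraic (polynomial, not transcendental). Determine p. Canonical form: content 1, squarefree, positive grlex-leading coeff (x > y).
First, the degree is 3 — no degree-2 curve has this shape.
Then, from the visible intercepts: it crosses the y-axis at the gridline y = 0; among the integer gridlines, it crosses the x-axis at x ∈ {-1, 0}.
Finally, solving for integer coefficients yields p as stated.

2*x^3 - x*y^2 + 2*y^3 + x^2 - x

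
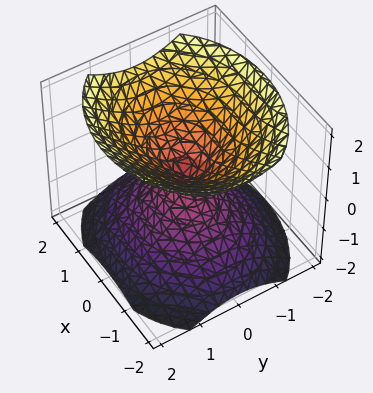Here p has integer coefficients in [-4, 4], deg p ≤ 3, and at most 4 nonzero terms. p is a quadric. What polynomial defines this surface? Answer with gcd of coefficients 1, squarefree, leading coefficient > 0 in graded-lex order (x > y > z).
2*x^2 + 3*y^2 - 3*z^2

First, I count 2 distinct pieces.
Then, the degree is 2 — a double cone through the origin; a quadric.
Next, symmetries: mirror symmetry x ↦ −x ⇒ only even powers of x; mirror symmetry z ↦ −z ⇒ only even powers of z; mirror symmetry y ↦ −y ⇒ only even powers of y.
Then, observable constraints: it crosses the z-axis at the gridline z = 0; one x-axis crossing is at x = 0; one y-axis crossing is at y = 0.
Finally, solving for integer coefficients yields p as stated.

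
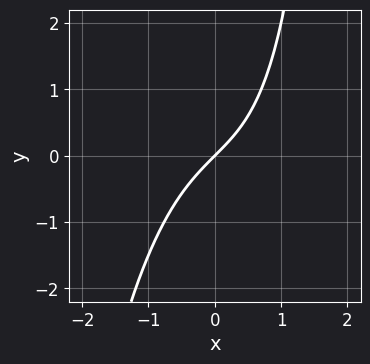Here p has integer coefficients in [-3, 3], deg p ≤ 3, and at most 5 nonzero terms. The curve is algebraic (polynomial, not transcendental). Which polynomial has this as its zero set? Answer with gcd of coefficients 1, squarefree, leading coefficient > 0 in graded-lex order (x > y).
2*x^3 - x^2 + x*y + 3*x - 3*y

First, the degree is 3 — the shape is more complex than any degree-2 curve.
Then, from the visible intercepts: it crosses the x-axis at the gridline x = 0; one y-axis crossing is at y = 0.
Finally, together with the visible shape, these determine p as stated.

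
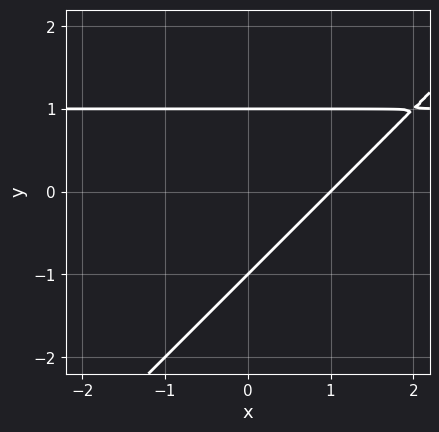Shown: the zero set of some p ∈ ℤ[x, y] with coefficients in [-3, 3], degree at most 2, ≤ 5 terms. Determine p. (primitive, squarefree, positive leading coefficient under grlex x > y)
1. The degree is 2 — the shape is more complex than any degree-1 curve.
2. Checking where it meets the axes: it crosses the x-axis at the gridline x = 1; the y-axis gridline crossings are at y ∈ {-1, 1}.
3. Fitting integer coefficients to these (and the overall shape) gives p.

x*y - y^2 - x + 1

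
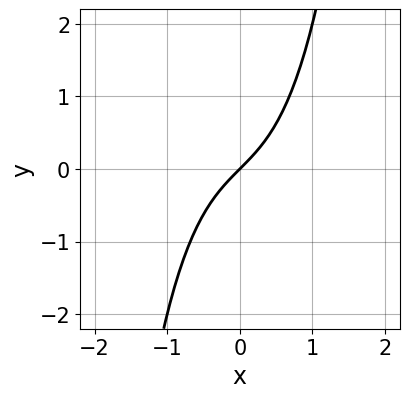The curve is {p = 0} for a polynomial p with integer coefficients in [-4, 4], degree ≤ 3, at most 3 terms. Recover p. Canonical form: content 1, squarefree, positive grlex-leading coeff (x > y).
x^3 + x - y

(a) The degree is 3 — no degree-2 curve has this shape.
(b) Checking where it meets the axes: it meets the x-axis at x = 0 (among the integer gridlines); one y-axis crossing is at y = 0.
(c) These observations pin down the coefficients.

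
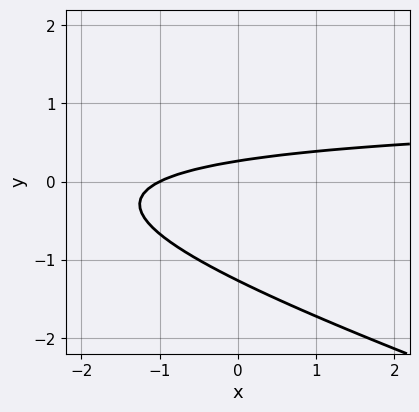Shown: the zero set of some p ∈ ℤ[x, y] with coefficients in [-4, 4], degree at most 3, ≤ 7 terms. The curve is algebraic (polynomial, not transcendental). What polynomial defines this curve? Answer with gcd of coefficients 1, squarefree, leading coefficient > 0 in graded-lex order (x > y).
First, the degree is 2 — a generic line meets the curve in up to 2 points.
Then, against the integer gridlines: it meets the x-axis at x = -1 (among the integer gridlines).
Finally, assembling these constraints gives the stated polynomial.

x*y + 3*y^2 - x + 3*y - 1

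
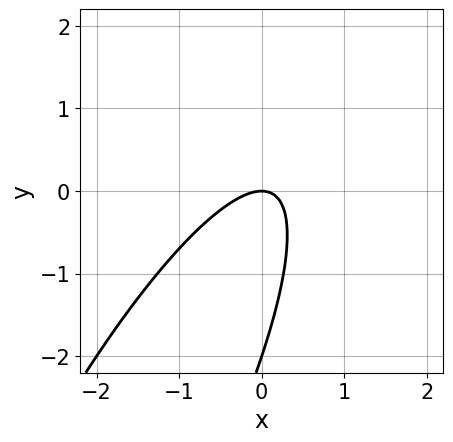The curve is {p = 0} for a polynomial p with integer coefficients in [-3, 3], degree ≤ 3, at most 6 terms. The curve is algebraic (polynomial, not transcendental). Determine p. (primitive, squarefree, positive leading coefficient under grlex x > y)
3*x^2 - 3*x*y + y^2 + 2*y

(a) deg p = 2. No degree-1 curve has this shape.
(b) From the axis intercepts and sections: the y-axis gridline crossings are at y ∈ {-2, 0}; it crosses the x-axis at the gridline x = 0.
(c) The integer polynomial consistent with all of this is the stated p.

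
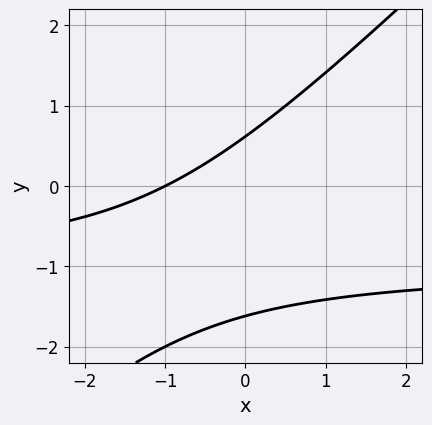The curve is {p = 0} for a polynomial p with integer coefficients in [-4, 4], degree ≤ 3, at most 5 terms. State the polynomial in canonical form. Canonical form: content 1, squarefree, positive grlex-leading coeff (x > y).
Degree: a generic line meets the curve in up to 2 points, so deg p = 2.
Against the integer gridlines: it crosses the x-axis at the gridline x = -1.
The integer polynomial consistent with all of this is the stated p.

x*y - y^2 + x - y + 1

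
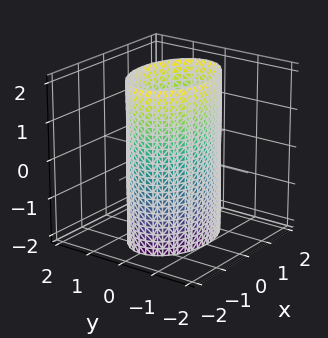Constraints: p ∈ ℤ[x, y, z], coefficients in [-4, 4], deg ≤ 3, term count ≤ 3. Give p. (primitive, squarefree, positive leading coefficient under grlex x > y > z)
x^2 + 2*y^2 - 2

(a) deg p = 2. Constant cross-section along one axis; a quadric.
(b) Symmetries: mirror symmetry z ↦ −z ⇒ only even powers of z; it's symmetric under y → −y, forcing even powers of y; it's symmetric under x → −x, forcing even powers of x.
(c) Against the integer gridlines: the y-axis gridline crossings are at y ∈ {-1, 1}; no z-intercept at any integer in the box.
(d) The integer polynomial consistent with all of this is the stated p.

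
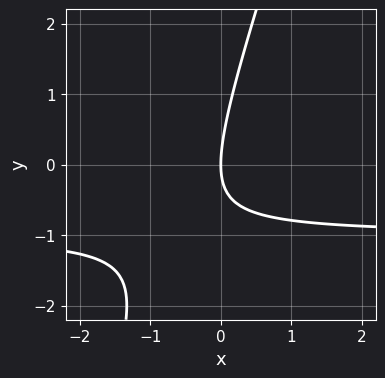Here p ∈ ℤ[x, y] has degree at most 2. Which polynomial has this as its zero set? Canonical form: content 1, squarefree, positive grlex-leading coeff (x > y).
3*x*y - y^2 + 3*x

1. deg p = 2. A generic line meets the curve in up to 2 points.
2. Against the integer gridlines: it meets the x-axis at x = 0 (among the integer gridlines); it crosses the y-axis at the gridline y = 0.
3. Matching integer coefficients to the picture gives p.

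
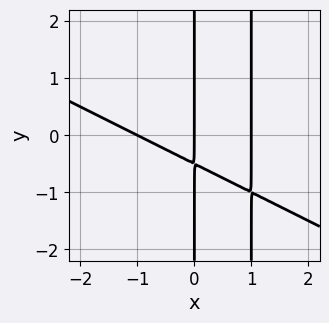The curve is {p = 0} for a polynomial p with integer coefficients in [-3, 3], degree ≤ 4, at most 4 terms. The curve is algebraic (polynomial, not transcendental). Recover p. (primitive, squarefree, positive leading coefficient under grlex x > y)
x^3 + 2*x^2*y - 2*x*y - x

Degree: no degree-2 curve has this shape, so deg p = 3.
From the visible intercepts: every point of the y-axis in the box is on the curve; the x-axis gridline crossings are at x ∈ {-1, 0, 1}.
Putting this together gives p.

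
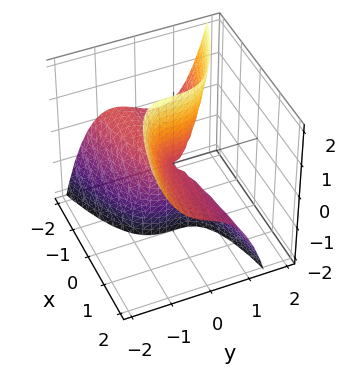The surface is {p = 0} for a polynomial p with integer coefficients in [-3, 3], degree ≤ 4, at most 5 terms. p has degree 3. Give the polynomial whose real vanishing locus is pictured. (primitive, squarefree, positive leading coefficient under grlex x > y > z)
First, degree: no degree-2 surface has this shape, so deg p = 3.
Then, checking where it meets the axes: the visible x-axis segment lies entirely on the surface; the visible z-axis segment lies entirely on the surface.
Finally, matching integer coefficients to the picture gives p.

2*y^3 + x*y + 2*x*z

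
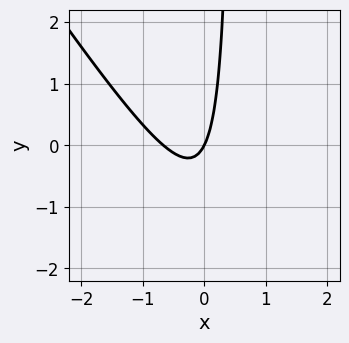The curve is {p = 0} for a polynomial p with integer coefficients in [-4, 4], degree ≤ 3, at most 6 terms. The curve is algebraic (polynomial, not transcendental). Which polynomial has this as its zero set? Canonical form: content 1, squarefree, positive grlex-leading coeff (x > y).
deg p = 2. The shape is more complex than any degree-1 curve.
Checking where it meets the axes: it crosses the y-axis at the gridline y = 0; it crosses the x-axis at the gridline x = 0.
The integer polynomial consistent with all of this is the stated p.

3*x^2 + 2*x*y + 2*x - y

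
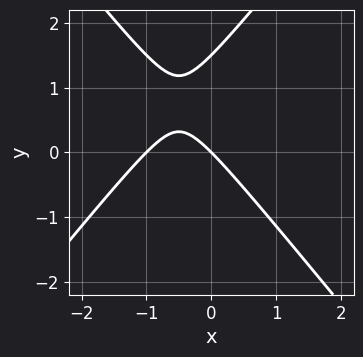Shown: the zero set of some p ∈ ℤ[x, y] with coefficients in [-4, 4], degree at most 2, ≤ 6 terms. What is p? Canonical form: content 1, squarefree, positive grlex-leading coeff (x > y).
3*x^2 - 2*y^2 + 3*x + 3*y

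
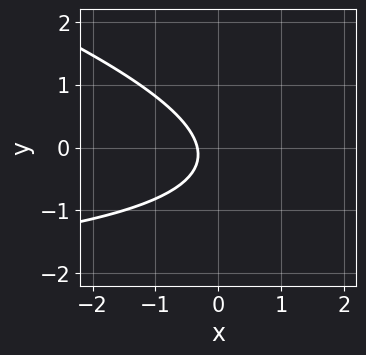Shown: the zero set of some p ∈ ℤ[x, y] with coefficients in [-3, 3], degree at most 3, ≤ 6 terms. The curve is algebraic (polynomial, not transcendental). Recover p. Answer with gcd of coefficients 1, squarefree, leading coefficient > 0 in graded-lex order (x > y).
x*y + 3*y^2 + 3*x + y + 1

First, the degree is 2 — the shape is more complex than any degree-1 curve.
Then, against the integer gridlines: the curve avoids every integer y-axis point in the box.
Finally, putting this together gives p.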